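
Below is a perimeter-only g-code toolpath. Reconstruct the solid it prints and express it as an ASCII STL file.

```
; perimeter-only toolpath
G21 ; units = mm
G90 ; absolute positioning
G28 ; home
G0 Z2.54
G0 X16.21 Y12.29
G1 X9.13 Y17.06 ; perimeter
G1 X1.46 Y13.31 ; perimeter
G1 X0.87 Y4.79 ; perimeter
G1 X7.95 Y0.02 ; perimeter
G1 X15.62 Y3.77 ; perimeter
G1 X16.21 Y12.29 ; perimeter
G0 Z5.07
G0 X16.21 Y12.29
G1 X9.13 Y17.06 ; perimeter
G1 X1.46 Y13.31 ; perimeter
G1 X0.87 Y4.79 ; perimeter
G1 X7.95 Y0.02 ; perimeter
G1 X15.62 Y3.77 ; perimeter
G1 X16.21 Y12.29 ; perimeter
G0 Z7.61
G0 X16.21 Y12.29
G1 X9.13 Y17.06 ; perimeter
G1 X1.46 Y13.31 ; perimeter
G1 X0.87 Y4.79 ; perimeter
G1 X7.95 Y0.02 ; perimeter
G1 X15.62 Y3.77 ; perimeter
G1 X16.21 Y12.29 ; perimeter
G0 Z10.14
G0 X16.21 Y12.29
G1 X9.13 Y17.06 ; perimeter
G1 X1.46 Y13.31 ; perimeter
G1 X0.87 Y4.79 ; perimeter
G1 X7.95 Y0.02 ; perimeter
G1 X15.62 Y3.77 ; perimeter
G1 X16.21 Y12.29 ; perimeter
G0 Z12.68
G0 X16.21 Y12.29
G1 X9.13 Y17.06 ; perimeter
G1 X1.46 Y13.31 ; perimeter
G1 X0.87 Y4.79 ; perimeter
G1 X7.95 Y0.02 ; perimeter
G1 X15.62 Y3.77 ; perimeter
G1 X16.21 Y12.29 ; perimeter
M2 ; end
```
solid part
  facet normal 0.0000 0.0000 -1.0000
    outer loop
      vertex 1.46 13.31 0.00
      vertex 9.13 17.06 0.00
      vertex 16.21 12.29 0.00
    endloop
  endfacet
  facet normal 0.0000 0.0000 -1.0000
    outer loop
      vertex 0.87 4.79 0.00
      vertex 1.46 13.31 0.00
      vertex 16.21 12.29 0.00
    endloop
  endfacet
  facet normal 0.0000 0.0000 -1.0000
    outer loop
      vertex 7.95 0.02 0.00
      vertex 0.87 4.79 0.00
      vertex 16.21 12.29 0.00
    endloop
  endfacet
  facet normal 0.0000 0.0000 -1.0000
    outer loop
      vertex 15.62 3.77 0.00
      vertex 7.95 0.02 0.00
      vertex 16.21 12.29 0.00
    endloop
  endfacet
  facet normal 0.0000 0.0000 1.0000
    outer loop
      vertex 16.21 12.29 12.68
      vertex 9.13 17.06 12.68
      vertex 1.46 13.31 12.68
    endloop
  endfacet
  facet normal 0.0000 0.0000 1.0000
    outer loop
      vertex 16.21 12.29 12.68
      vertex 1.46 13.31 12.68
      vertex 0.87 4.79 12.68
    endloop
  endfacet
  facet normal 0.0000 0.0000 1.0000
    outer loop
      vertex 16.21 12.29 12.68
      vertex 0.87 4.79 12.68
      vertex 7.95 0.02 12.68
    endloop
  endfacet
  facet normal 0.0000 0.0000 1.0000
    outer loop
      vertex 16.21 12.29 12.68
      vertex 7.95 0.02 12.68
      vertex 15.62 3.77 12.68
    endloop
  endfacet
  facet normal 0.5587 0.8293 0.0000
    outer loop
      vertex 16.21 12.29 0.00
      vertex 9.13 17.06 0.00
      vertex 9.13 17.06 12.68
    endloop
  endfacet
  facet normal 0.5587 0.8293 0.0000
    outer loop
      vertex 16.21 12.29 0.00
      vertex 9.13 17.06 12.68
      vertex 16.21 12.29 12.68
    endloop
  endfacet
  facet normal -0.4392 0.8984 0.0000
    outer loop
      vertex 9.13 17.06 0.00
      vertex 1.46 13.31 0.00
      vertex 1.46 13.31 12.68
    endloop
  endfacet
  facet normal -0.4392 0.8984 0.0000
    outer loop
      vertex 9.13 17.06 0.00
      vertex 1.46 13.31 12.68
      vertex 9.13 17.06 12.68
    endloop
  endfacet
  facet normal -0.9976 0.0691 0.0000
    outer loop
      vertex 1.46 13.31 0.00
      vertex 0.87 4.79 0.00
      vertex 0.87 4.79 12.68
    endloop
  endfacet
  facet normal -0.9976 0.0691 0.0000
    outer loop
      vertex 1.46 13.31 0.00
      vertex 0.87 4.79 12.68
      vertex 1.46 13.31 12.68
    endloop
  endfacet
  facet normal -0.5587 -0.8293 0.0000
    outer loop
      vertex 0.87 4.79 0.00
      vertex 7.95 0.02 0.00
      vertex 7.95 0.02 12.68
    endloop
  endfacet
  facet normal -0.5587 -0.8293 0.0000
    outer loop
      vertex 0.87 4.79 0.00
      vertex 7.95 0.02 12.68
      vertex 0.87 4.79 12.68
    endloop
  endfacet
  facet normal 0.4392 -0.8984 0.0000
    outer loop
      vertex 7.95 0.02 0.00
      vertex 15.62 3.77 0.00
      vertex 15.62 3.77 12.68
    endloop
  endfacet
  facet normal 0.4392 -0.8984 0.0000
    outer loop
      vertex 7.95 0.02 0.00
      vertex 15.62 3.77 12.68
      vertex 7.95 0.02 12.68
    endloop
  endfacet
  facet normal 0.9976 -0.0691 0.0000
    outer loop
      vertex 15.62 3.77 0.00
      vertex 16.21 12.29 0.00
      vertex 16.21 12.29 12.68
    endloop
  endfacet
  facet normal 0.9976 -0.0691 0.0000
    outer loop
      vertex 15.62 3.77 0.00
      vertex 16.21 12.29 12.68
      vertex 15.62 3.77 12.68
    endloop
  endfacet
endsolid part

The G0 Z moves step by Δz≈2.54 mm. Every layer's G1 loop is the same polygon, so the solid is a straight extrusion of it from z=0 to z≈12.7. Closing with flat bottom and top caps and triangulating gives 20 facets — a regular 6-sided prism (a cylinder approximated with 6 flat sides), circumscribed radius ≈ 8.54 mm, height ≈ 12.7 mm.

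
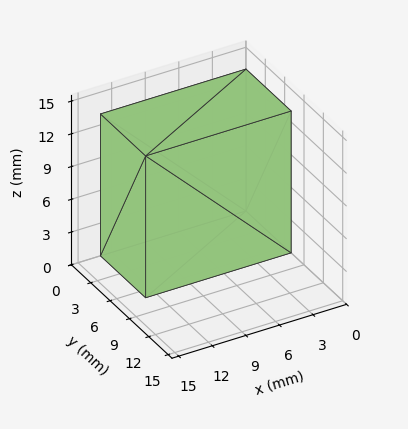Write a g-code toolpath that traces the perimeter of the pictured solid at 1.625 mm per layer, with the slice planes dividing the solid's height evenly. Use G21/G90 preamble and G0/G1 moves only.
Reading the render: the shape is a rectangular box, roughly 13 × 7 mm footprint and 13 mm tall (dimensions read to the nearest mm from the axis ticks). For the g-code, the solid's height is divided into equal slices at the stated Δz and each level perimeter traced with G1 moves after a G0 lift.

; perimeter-only toolpath
G21 ; units = mm
G90 ; absolute positioning
G28 ; home
; layer 1
G0 Z1.625
G0 X0.000 Y0.000
G1 X13.000 Y0.000
G1 X13.000 Y7.000
G1 X0.000 Y7.000
G1 X0.000 Y0.000
; layer 2
G0 Z3.250
G0 X0.000 Y0.000
G1 X13.000 Y0.000
G1 X13.000 Y7.000
G1 X0.000 Y7.000
G1 X0.000 Y0.000
; layer 3
G0 Z4.875
G0 X0.000 Y0.000
G1 X13.000 Y0.000
G1 X13.000 Y7.000
G1 X0.000 Y7.000
G1 X0.000 Y0.000
; layer 4
G0 Z6.500
G0 X0.000 Y0.000
G1 X13.000 Y0.000
G1 X13.000 Y7.000
G1 X0.000 Y7.000
G1 X0.000 Y0.000
; layer 5
G0 Z8.125
G0 X0.000 Y0.000
G1 X13.000 Y0.000
G1 X13.000 Y7.000
G1 X0.000 Y7.000
G1 X0.000 Y0.000
; layer 6
G0 Z9.750
G0 X0.000 Y0.000
G1 X13.000 Y0.000
G1 X13.000 Y7.000
G1 X0.000 Y7.000
G1 X0.000 Y0.000
; layer 7
G0 Z11.375
G0 X0.000 Y0.000
G1 X13.000 Y0.000
G1 X13.000 Y7.000
G1 X0.000 Y7.000
G1 X0.000 Y0.000
; layer 8
G0 Z13.000
G0 X0.000 Y0.000
G1 X13.000 Y0.000
G1 X13.000 Y7.000
G1 X0.000 Y7.000
G1 X0.000 Y0.000
M2 ; end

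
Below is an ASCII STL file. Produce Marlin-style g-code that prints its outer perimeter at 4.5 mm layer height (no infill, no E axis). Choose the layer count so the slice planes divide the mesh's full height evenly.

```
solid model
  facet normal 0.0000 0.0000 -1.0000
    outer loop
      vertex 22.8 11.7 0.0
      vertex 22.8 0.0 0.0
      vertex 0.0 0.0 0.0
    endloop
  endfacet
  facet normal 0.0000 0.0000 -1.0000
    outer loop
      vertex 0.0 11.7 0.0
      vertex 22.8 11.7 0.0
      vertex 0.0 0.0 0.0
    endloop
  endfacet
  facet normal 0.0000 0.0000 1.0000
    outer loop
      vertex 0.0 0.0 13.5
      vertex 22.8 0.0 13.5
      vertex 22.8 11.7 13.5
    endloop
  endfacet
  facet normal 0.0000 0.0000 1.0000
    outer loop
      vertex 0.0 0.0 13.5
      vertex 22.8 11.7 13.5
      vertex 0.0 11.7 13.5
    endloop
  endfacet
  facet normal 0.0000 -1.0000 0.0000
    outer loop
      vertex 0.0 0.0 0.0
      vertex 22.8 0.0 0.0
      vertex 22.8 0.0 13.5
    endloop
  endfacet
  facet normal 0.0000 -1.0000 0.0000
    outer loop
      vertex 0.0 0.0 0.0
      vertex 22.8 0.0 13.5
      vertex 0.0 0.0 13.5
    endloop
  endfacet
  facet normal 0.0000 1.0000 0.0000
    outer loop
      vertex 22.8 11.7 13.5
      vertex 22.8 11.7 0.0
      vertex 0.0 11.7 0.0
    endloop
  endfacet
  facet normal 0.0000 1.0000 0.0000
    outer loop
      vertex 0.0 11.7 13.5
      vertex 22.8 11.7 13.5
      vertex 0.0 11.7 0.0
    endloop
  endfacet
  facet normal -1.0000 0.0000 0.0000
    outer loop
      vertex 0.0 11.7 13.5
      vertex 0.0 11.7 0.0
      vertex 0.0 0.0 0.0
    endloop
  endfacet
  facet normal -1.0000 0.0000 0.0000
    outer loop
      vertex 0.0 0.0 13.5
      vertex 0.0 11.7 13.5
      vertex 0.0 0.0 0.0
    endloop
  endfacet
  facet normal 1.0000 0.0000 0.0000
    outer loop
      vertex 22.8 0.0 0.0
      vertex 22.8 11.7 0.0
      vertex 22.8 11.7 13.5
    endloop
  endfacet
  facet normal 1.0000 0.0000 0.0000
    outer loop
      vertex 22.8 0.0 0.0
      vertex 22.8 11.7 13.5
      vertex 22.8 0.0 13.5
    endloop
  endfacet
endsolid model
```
; perimeter-only toolpath
G21 ; units = mm
G90 ; absolute positioning
G28 ; home
; layer 1
G0 Z4.5
G0 X0.0 Y0.0
G1 X22.8 Y0.0
G1 X22.8 Y11.7
G1 X0.0 Y11.7
G1 X0.0 Y0.0
; layer 2
G0 Z9.0
G0 X0.0 Y0.0
G1 X22.8 Y0.0
G1 X22.8 Y11.7
G1 X0.0 Y11.7
G1 X0.0 Y0.0
; layer 3
G0 Z13.5
G0 X0.0 Y0.0
G1 X22.8 Y0.0
G1 X22.8 Y11.7
G1 X0.0 Y11.7
G1 X0.0 Y0.0
M2 ; end

The solid is a rectangular box, roughly 22.8 × 11.7 mm footprint and 13.5 mm tall. Slicing at Δz = 4.5 mm — 3 equal slices spanning the solid's height, so layer i sits at z = i·h/3 — gives 3 non-empty perimeters. Each is a 4-segment closed polygon; G0 lifts to the layer z and rapids to the start vertex, then G1 traces the edges.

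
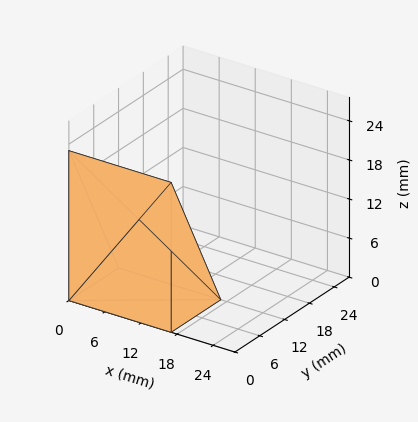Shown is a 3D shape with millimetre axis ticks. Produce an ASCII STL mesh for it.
Reading the render: the shape is a wedge (ramp): 17 × 12 mm base, rising to 23 mm along the y=0 edge and sloping linearly to z=0 at y=12 (dimensions read to the nearest mm from the axis ticks). For the STL, each face is triangulated and given an outward normal.

solid part
  facet normal 0.0000 0.0000 -1.0000
    outer loop
      vertex 17.000 12.000 0.000
      vertex 17.000 0.000 0.000
      vertex 0.000 0.000 0.000
    endloop
  endfacet
  facet normal 0.0000 0.0000 -1.0000
    outer loop
      vertex 0.000 12.000 0.000
      vertex 17.000 12.000 0.000
      vertex 0.000 0.000 0.000
    endloop
  endfacet
  facet normal 0.0000 -1.0000 0.0000
    outer loop
      vertex 0.000 0.000 0.000
      vertex 17.000 0.000 0.000
      vertex 17.000 0.000 23.000
    endloop
  endfacet
  facet normal 0.0000 -1.0000 0.0000
    outer loop
      vertex 0.000 0.000 0.000
      vertex 17.000 0.000 23.000
      vertex 0.000 0.000 23.000
    endloop
  endfacet
  facet normal 0.0000 0.8866 0.4626
    outer loop
      vertex 0.000 0.000 23.000
      vertex 17.000 0.000 23.000
      vertex 17.000 12.000 0.000
    endloop
  endfacet
  facet normal 0.0000 0.8866 0.4626
    outer loop
      vertex 0.000 0.000 23.000
      vertex 17.000 12.000 0.000
      vertex 0.000 12.000 0.000
    endloop
  endfacet
  facet normal -1.0000 0.0000 0.0000
    outer loop
      vertex 0.000 0.000 23.000
      vertex 0.000 12.000 0.000
      vertex 0.000 0.000 0.000
    endloop
  endfacet
  facet normal 1.0000 0.0000 0.0000
    outer loop
      vertex 17.000 0.000 0.000
      vertex 17.000 12.000 0.000
      vertex 17.000 0.000 23.000
    endloop
  endfacet
endsolid part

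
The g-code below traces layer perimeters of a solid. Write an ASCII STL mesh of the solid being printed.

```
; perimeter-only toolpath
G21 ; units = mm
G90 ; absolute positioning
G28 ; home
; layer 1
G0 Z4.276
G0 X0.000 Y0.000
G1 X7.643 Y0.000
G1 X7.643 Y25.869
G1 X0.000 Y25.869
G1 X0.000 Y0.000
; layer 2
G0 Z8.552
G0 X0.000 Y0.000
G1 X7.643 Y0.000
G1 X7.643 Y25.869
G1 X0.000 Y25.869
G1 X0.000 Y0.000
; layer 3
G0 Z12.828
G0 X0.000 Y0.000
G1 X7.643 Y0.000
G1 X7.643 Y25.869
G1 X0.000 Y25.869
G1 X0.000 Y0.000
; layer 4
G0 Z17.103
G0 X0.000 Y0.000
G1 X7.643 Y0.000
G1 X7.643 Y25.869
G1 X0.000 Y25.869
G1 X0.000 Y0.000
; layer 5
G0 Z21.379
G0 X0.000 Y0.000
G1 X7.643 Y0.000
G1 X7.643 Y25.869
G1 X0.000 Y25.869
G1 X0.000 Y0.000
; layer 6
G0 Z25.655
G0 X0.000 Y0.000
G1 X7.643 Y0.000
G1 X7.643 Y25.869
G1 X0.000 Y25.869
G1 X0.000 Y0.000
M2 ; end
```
solid part
  facet normal 0.0000 0.0000 -1.0000
    outer loop
      vertex 7.643 25.869 0.000
      vertex 7.643 0.000 0.000
      vertex 0.000 0.000 0.000
    endloop
  endfacet
  facet normal 0.0000 0.0000 -1.0000
    outer loop
      vertex 0.000 25.869 0.000
      vertex 7.643 25.869 0.000
      vertex 0.000 0.000 0.000
    endloop
  endfacet
  facet normal 0.0000 0.0000 1.0000
    outer loop
      vertex 0.000 0.000 25.655
      vertex 7.643 0.000 25.655
      vertex 7.643 25.869 25.655
    endloop
  endfacet
  facet normal 0.0000 0.0000 1.0000
    outer loop
      vertex 0.000 0.000 25.655
      vertex 7.643 25.869 25.655
      vertex 0.000 25.869 25.655
    endloop
  endfacet
  facet normal 0.0000 -1.0000 0.0000
    outer loop
      vertex 0.000 0.000 0.000
      vertex 7.643 0.000 0.000
      vertex 7.643 0.000 25.655
    endloop
  endfacet
  facet normal 0.0000 -1.0000 0.0000
    outer loop
      vertex 0.000 0.000 0.000
      vertex 7.643 0.000 25.655
      vertex 0.000 0.000 25.655
    endloop
  endfacet
  facet normal 0.0000 1.0000 0.0000
    outer loop
      vertex 7.643 25.869 25.655
      vertex 7.643 25.869 0.000
      vertex 0.000 25.869 0.000
    endloop
  endfacet
  facet normal 0.0000 1.0000 0.0000
    outer loop
      vertex 0.000 25.869 25.655
      vertex 7.643 25.869 25.655
      vertex 0.000 25.869 0.000
    endloop
  endfacet
  facet normal -1.0000 0.0000 0.0000
    outer loop
      vertex 0.000 25.869 25.655
      vertex 0.000 25.869 0.000
      vertex 0.000 0.000 0.000
    endloop
  endfacet
  facet normal -1.0000 0.0000 0.0000
    outer loop
      vertex 0.000 0.000 25.655
      vertex 0.000 25.869 25.655
      vertex 0.000 0.000 0.000
    endloop
  endfacet
  facet normal 1.0000 0.0000 0.0000
    outer loop
      vertex 7.643 0.000 0.000
      vertex 7.643 25.869 0.000
      vertex 7.643 25.869 25.655
    endloop
  endfacet
  facet normal 1.0000 0.0000 0.0000
    outer loop
      vertex 7.643 0.000 0.000
      vertex 7.643 25.869 25.655
      vertex 7.643 0.000 25.655
    endloop
  endfacet
endsolid part

The G0 Z moves step by Δz≈4.276 mm. Every layer's G1 loop is the same polygon, so the solid is a straight extrusion of it from z=0 to z≈25.7. Closing with flat bottom and top caps and triangulating gives 12 facets — a rectangular box, roughly 7.64 × 25.9 mm footprint and 25.7 mm tall.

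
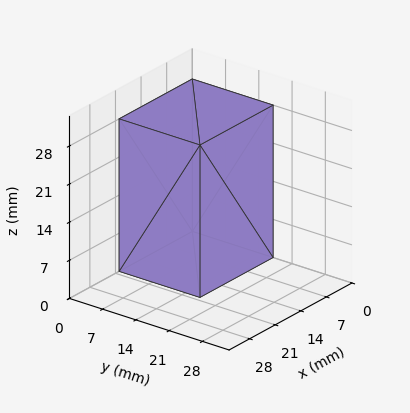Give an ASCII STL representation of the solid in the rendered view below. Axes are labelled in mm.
Reading the render: the shape is a rectangular box, roughly 20 × 17 mm footprint and 28 mm tall (dimensions read to the nearest mm from the axis ticks). For the STL, each face is triangulated and given an outward normal.

solid part
  facet normal 0.0000 0.0000 -1.0000
    outer loop
      vertex 20.00 17.00 0.00
      vertex 20.00 0.00 0.00
      vertex 0.00 0.00 0.00
    endloop
  endfacet
  facet normal 0.0000 0.0000 -1.0000
    outer loop
      vertex 0.00 17.00 0.00
      vertex 20.00 17.00 0.00
      vertex 0.00 0.00 0.00
    endloop
  endfacet
  facet normal 0.0000 0.0000 1.0000
    outer loop
      vertex 0.00 0.00 28.00
      vertex 20.00 0.00 28.00
      vertex 20.00 17.00 28.00
    endloop
  endfacet
  facet normal 0.0000 0.0000 1.0000
    outer loop
      vertex 0.00 0.00 28.00
      vertex 20.00 17.00 28.00
      vertex 0.00 17.00 28.00
    endloop
  endfacet
  facet normal 0.0000 -1.0000 0.0000
    outer loop
      vertex 0.00 0.00 0.00
      vertex 20.00 0.00 0.00
      vertex 20.00 0.00 28.00
    endloop
  endfacet
  facet normal 0.0000 -1.0000 0.0000
    outer loop
      vertex 0.00 0.00 0.00
      vertex 20.00 0.00 28.00
      vertex 0.00 0.00 28.00
    endloop
  endfacet
  facet normal 0.0000 1.0000 0.0000
    outer loop
      vertex 20.00 17.00 28.00
      vertex 20.00 17.00 0.00
      vertex 0.00 17.00 0.00
    endloop
  endfacet
  facet normal 0.0000 1.0000 0.0000
    outer loop
      vertex 0.00 17.00 28.00
      vertex 20.00 17.00 28.00
      vertex 0.00 17.00 0.00
    endloop
  endfacet
  facet normal -1.0000 0.0000 0.0000
    outer loop
      vertex 0.00 17.00 28.00
      vertex 0.00 17.00 0.00
      vertex 0.00 0.00 0.00
    endloop
  endfacet
  facet normal -1.0000 0.0000 0.0000
    outer loop
      vertex 0.00 0.00 28.00
      vertex 0.00 17.00 28.00
      vertex 0.00 0.00 0.00
    endloop
  endfacet
  facet normal 1.0000 0.0000 0.0000
    outer loop
      vertex 20.00 0.00 0.00
      vertex 20.00 17.00 0.00
      vertex 20.00 17.00 28.00
    endloop
  endfacet
  facet normal 1.0000 0.0000 0.0000
    outer loop
      vertex 20.00 0.00 0.00
      vertex 20.00 17.00 28.00
      vertex 20.00 0.00 28.00
    endloop
  endfacet
endsolid part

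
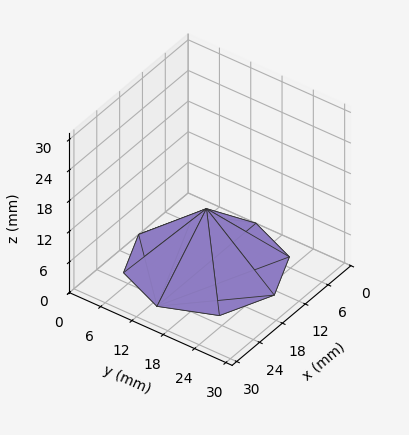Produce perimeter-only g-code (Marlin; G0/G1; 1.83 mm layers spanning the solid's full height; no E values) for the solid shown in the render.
Reading the render: the shape is a regular 8-sided pyramid, base circumscribed radius ≈ 13 mm, apex at z ≈ 11 mm (dimensions read to the nearest mm from the axis ticks). For the g-code, the solid's height is divided into equal slices at the stated Δz and each level perimeter traced with G1 moves after a G0 lift.

; perimeter-only toolpath
G21 ; units = mm
G90 ; absolute positioning
G28 ; home
; layer 1
G0 Z1.83
G0 X23.83 Y13.00
G1 X20.66 Y20.66
G1 X13.00 Y23.83
G1 X5.34 Y20.66
G1 X2.17 Y13.00
G1 X5.34 Y5.34
G1 X13.00 Y2.17
G1 X20.66 Y5.34
G1 X23.83 Y13.00
; layer 2
G0 Z3.67
G0 X21.67 Y13.00
G1 X19.13 Y19.13
G1 X13.00 Y21.67
G1 X6.87 Y19.13
G1 X4.33 Y13.00
G1 X6.87 Y6.87
G1 X13.00 Y4.33
G1 X19.13 Y6.87
G1 X21.67 Y13.00
; layer 3
G0 Z5.50
G0 X19.50 Y13.00
G1 X17.59 Y17.59
G1 X13.00 Y19.50
G1 X8.40 Y17.59
G1 X6.50 Y13.00
G1 X8.40 Y8.40
G1 X13.00 Y6.50
G1 X17.59 Y8.40
G1 X19.50 Y13.00
; layer 4
G0 Z7.33
G0 X17.33 Y13.00
G1 X16.06 Y16.06
G1 X13.00 Y17.33
G1 X9.94 Y16.06
G1 X8.67 Y13.00
G1 X9.94 Y9.94
G1 X13.00 Y8.67
G1 X16.06 Y9.94
G1 X17.33 Y13.00
; layer 5
G0 Z9.17
G0 X15.17 Y13.00
G1 X14.53 Y14.53
G1 X13.00 Y15.17
G1 X11.47 Y14.53
G1 X10.83 Y13.00
G1 X11.47 Y11.47
G1 X13.00 Y10.83
G1 X14.53 Y11.47
G1 X15.17 Y13.00
M2 ; end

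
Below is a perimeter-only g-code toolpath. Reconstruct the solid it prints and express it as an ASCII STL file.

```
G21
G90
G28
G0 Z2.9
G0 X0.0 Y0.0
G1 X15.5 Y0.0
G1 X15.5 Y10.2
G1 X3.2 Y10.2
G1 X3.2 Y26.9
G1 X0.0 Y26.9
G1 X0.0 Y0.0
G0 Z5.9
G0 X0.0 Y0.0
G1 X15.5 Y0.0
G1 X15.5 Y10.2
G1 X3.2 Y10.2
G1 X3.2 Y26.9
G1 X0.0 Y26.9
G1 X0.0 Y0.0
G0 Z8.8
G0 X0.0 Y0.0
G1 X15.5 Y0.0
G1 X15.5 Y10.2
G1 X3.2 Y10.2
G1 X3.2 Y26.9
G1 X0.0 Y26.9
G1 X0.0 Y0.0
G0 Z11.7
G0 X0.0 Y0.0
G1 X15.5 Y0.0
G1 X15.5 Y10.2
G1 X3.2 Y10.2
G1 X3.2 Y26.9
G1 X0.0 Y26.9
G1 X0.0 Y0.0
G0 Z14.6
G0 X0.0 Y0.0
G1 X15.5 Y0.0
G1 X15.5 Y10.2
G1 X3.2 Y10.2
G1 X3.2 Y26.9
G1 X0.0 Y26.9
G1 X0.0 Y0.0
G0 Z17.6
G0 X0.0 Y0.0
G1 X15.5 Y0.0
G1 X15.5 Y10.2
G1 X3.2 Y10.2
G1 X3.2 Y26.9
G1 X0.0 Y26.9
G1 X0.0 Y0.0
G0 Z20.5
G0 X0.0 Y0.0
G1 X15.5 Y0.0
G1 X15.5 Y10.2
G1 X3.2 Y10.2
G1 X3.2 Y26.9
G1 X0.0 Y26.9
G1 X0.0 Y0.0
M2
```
solid part
  facet normal 0.0000 0.0000 -1.0000
    outer loop
      vertex 15.5 10.2 0.0
      vertex 15.5 0.0 0.0
      vertex 0.0 0.0 0.0
    endloop
  endfacet
  facet normal 0.0000 0.0000 -1.0000
    outer loop
      vertex 3.2 10.2 0.0
      vertex 15.5 10.2 0.0
      vertex 0.0 0.0 0.0
    endloop
  endfacet
  facet normal 0.0000 0.0000 -1.0000
    outer loop
      vertex 3.2 26.9 0.0
      vertex 3.2 10.2 0.0
      vertex 0.0 0.0 0.0
    endloop
  endfacet
  facet normal 0.0000 0.0000 -1.0000
    outer loop
      vertex 0.0 26.9 0.0
      vertex 3.2 26.9 0.0
      vertex 0.0 0.0 0.0
    endloop
  endfacet
  facet normal 0.0000 0.0000 1.0000
    outer loop
      vertex 0.0 0.0 20.5
      vertex 15.5 0.0 20.5
      vertex 15.5 10.2 20.5
    endloop
  endfacet
  facet normal 0.0000 0.0000 1.0000
    outer loop
      vertex 0.0 0.0 20.5
      vertex 15.5 10.2 20.5
      vertex 3.2 10.2 20.5
    endloop
  endfacet
  facet normal 0.0000 0.0000 1.0000
    outer loop
      vertex 0.0 0.0 20.5
      vertex 3.2 10.2 20.5
      vertex 3.2 26.9 20.5
    endloop
  endfacet
  facet normal 0.0000 0.0000 1.0000
    outer loop
      vertex 0.0 0.0 20.5
      vertex 3.2 26.9 20.5
      vertex 0.0 26.9 20.5
    endloop
  endfacet
  facet normal 0.0000 -1.0000 0.0000
    outer loop
      vertex 0.0 0.0 0.0
      vertex 15.5 0.0 0.0
      vertex 15.5 0.0 20.5
    endloop
  endfacet
  facet normal 0.0000 -1.0000 0.0000
    outer loop
      vertex 0.0 0.0 0.0
      vertex 15.5 0.0 20.5
      vertex 0.0 0.0 20.5
    endloop
  endfacet
  facet normal 1.0000 0.0000 0.0000
    outer loop
      vertex 15.5 0.0 0.0
      vertex 15.5 10.2 0.0
      vertex 15.5 10.2 20.5
    endloop
  endfacet
  facet normal 1.0000 0.0000 0.0000
    outer loop
      vertex 15.5 0.0 0.0
      vertex 15.5 10.2 20.5
      vertex 15.5 0.0 20.5
    endloop
  endfacet
  facet normal 0.0000 1.0000 0.0000
    outer loop
      vertex 15.5 10.2 0.0
      vertex 3.2 10.2 0.0
      vertex 3.2 10.2 20.5
    endloop
  endfacet
  facet normal 0.0000 1.0000 0.0000
    outer loop
      vertex 15.5 10.2 0.0
      vertex 3.2 10.2 20.5
      vertex 15.5 10.2 20.5
    endloop
  endfacet
  facet normal 1.0000 0.0000 0.0000
    outer loop
      vertex 3.2 10.2 0.0
      vertex 3.2 26.9 0.0
      vertex 3.2 26.9 20.5
    endloop
  endfacet
  facet normal 1.0000 0.0000 0.0000
    outer loop
      vertex 3.2 10.2 0.0
      vertex 3.2 26.9 20.5
      vertex 3.2 10.2 20.5
    endloop
  endfacet
  facet normal 0.0000 1.0000 0.0000
    outer loop
      vertex 3.2 26.9 0.0
      vertex 0.0 26.9 0.0
      vertex 0.0 26.9 20.5
    endloop
  endfacet
  facet normal 0.0000 1.0000 0.0000
    outer loop
      vertex 3.2 26.9 0.0
      vertex 0.0 26.9 20.5
      vertex 3.2 26.9 20.5
    endloop
  endfacet
  facet normal -1.0000 0.0000 0.0000
    outer loop
      vertex 0.0 26.9 0.0
      vertex 0.0 0.0 0.0
      vertex 0.0 0.0 20.5
    endloop
  endfacet
  facet normal -1.0000 0.0000 0.0000
    outer loop
      vertex 0.0 26.9 0.0
      vertex 0.0 0.0 20.5
      vertex 0.0 26.9 20.5
    endloop
  endfacet
endsolid part

The G0 Z moves step by Δz≈2.9 mm. Every layer's G1 loop is the same polygon, so the solid is a straight extrusion of it from z=0 to z≈20.5. Closing with flat bottom and top caps and triangulating gives 20 facets — an L-shaped prism: outer 15.5 × 26.9 mm, arm thicknesses ≈ 10.2 mm (horizontal) and 3.2 mm (vertical), extruded 20.5 mm in z.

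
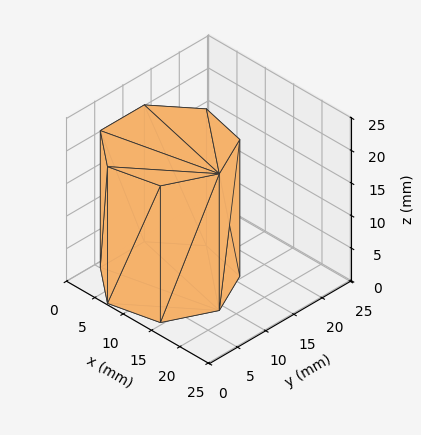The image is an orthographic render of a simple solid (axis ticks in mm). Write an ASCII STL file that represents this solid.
Reading the render: the shape is a regular 7-sided prism (a cylinder approximated with 7 flat sides), circumscribed radius ≈ 9 mm, height ≈ 21 mm (dimensions read to the nearest mm from the axis ticks). For the STL, each face is triangulated and given an outward normal.

solid part
  facet normal 0.0000 0.0000 -1.0000
    outer loop
      vertex 7.00 17.77 0.00
      vertex 14.61 16.04 0.00
      vertex 18.00 9.00 0.00
    endloop
  endfacet
  facet normal 0.0000 0.0000 -1.0000
    outer loop
      vertex 0.89 12.90 0.00
      vertex 7.00 17.77 0.00
      vertex 18.00 9.00 0.00
    endloop
  endfacet
  facet normal 0.0000 0.0000 -1.0000
    outer loop
      vertex 0.89 5.10 0.00
      vertex 0.89 12.90 0.00
      vertex 18.00 9.00 0.00
    endloop
  endfacet
  facet normal 0.0000 0.0000 -1.0000
    outer loop
      vertex 7.00 0.23 0.00
      vertex 0.89 5.10 0.00
      vertex 18.00 9.00 0.00
    endloop
  endfacet
  facet normal 0.0000 0.0000 -1.0000
    outer loop
      vertex 14.61 1.96 0.00
      vertex 7.00 0.23 0.00
      vertex 18.00 9.00 0.00
    endloop
  endfacet
  facet normal 0.0000 0.0000 1.0000
    outer loop
      vertex 18.00 9.00 21.00
      vertex 14.61 16.04 21.00
      vertex 7.00 17.77 21.00
    endloop
  endfacet
  facet normal 0.0000 0.0000 1.0000
    outer loop
      vertex 18.00 9.00 21.00
      vertex 7.00 17.77 21.00
      vertex 0.89 12.90 21.00
    endloop
  endfacet
  facet normal 0.0000 0.0000 1.0000
    outer loop
      vertex 18.00 9.00 21.00
      vertex 0.89 12.90 21.00
      vertex 0.89 5.10 21.00
    endloop
  endfacet
  facet normal 0.0000 0.0000 1.0000
    outer loop
      vertex 18.00 9.00 21.00
      vertex 0.89 5.10 21.00
      vertex 7.00 0.23 21.00
    endloop
  endfacet
  facet normal 0.0000 0.0000 1.0000
    outer loop
      vertex 18.00 9.00 21.00
      vertex 7.00 0.23 21.00
      vertex 14.61 1.96 21.00
    endloop
  endfacet
  facet normal 0.9010 0.4339 0.0000
    outer loop
      vertex 18.00 9.00 0.00
      vertex 14.61 16.04 0.00
      vertex 14.61 16.04 21.00
    endloop
  endfacet
  facet normal 0.9010 0.4339 0.0000
    outer loop
      vertex 18.00 9.00 0.00
      vertex 14.61 16.04 21.00
      vertex 18.00 9.00 21.00
    endloop
  endfacet
  facet normal 0.2217 0.9751 0.0000
    outer loop
      vertex 14.61 16.04 0.00
      vertex 7.00 17.77 0.00
      vertex 7.00 17.77 21.00
    endloop
  endfacet
  facet normal 0.2217 0.9751 0.0000
    outer loop
      vertex 14.61 16.04 0.00
      vertex 7.00 17.77 21.00
      vertex 14.61 16.04 21.00
    endloop
  endfacet
  facet normal -0.6233 0.7820 0.0000
    outer loop
      vertex 7.00 17.77 0.00
      vertex 0.89 12.90 0.00
      vertex 0.89 12.90 21.00
    endloop
  endfacet
  facet normal -0.6233 0.7820 0.0000
    outer loop
      vertex 7.00 17.77 0.00
      vertex 0.89 12.90 21.00
      vertex 7.00 17.77 21.00
    endloop
  endfacet
  facet normal -1.0000 0.0000 0.0000
    outer loop
      vertex 0.89 12.90 0.00
      vertex 0.89 5.10 0.00
      vertex 0.89 5.10 21.00
    endloop
  endfacet
  facet normal -1.0000 0.0000 0.0000
    outer loop
      vertex 0.89 12.90 0.00
      vertex 0.89 5.10 21.00
      vertex 0.89 12.90 21.00
    endloop
  endfacet
  facet normal -0.6233 -0.7820 0.0000
    outer loop
      vertex 0.89 5.10 0.00
      vertex 7.00 0.23 0.00
      vertex 7.00 0.23 21.00
    endloop
  endfacet
  facet normal -0.6233 -0.7820 0.0000
    outer loop
      vertex 0.89 5.10 0.00
      vertex 7.00 0.23 21.00
      vertex 0.89 5.10 21.00
    endloop
  endfacet
  facet normal 0.2217 -0.9751 0.0000
    outer loop
      vertex 7.00 0.23 0.00
      vertex 14.61 1.96 0.00
      vertex 14.61 1.96 21.00
    endloop
  endfacet
  facet normal 0.2217 -0.9751 0.0000
    outer loop
      vertex 7.00 0.23 0.00
      vertex 14.61 1.96 21.00
      vertex 7.00 0.23 21.00
    endloop
  endfacet
  facet normal 0.9010 -0.4339 0.0000
    outer loop
      vertex 14.61 1.96 0.00
      vertex 18.00 9.00 0.00
      vertex 18.00 9.00 21.00
    endloop
  endfacet
  facet normal 0.9010 -0.4339 0.0000
    outer loop
      vertex 14.61 1.96 0.00
      vertex 18.00 9.00 21.00
      vertex 14.61 1.96 21.00
    endloop
  endfacet
endsolid part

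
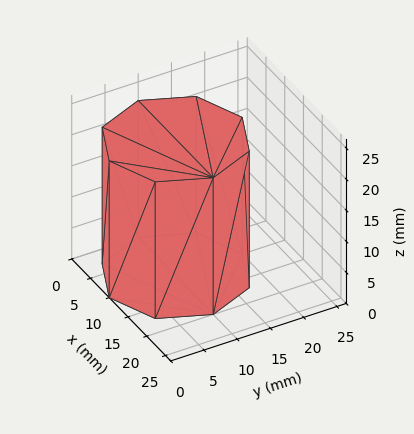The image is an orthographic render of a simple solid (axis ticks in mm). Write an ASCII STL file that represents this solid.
Reading the render: the shape is a regular 8-sided prism (a cylinder approximated with 8 flat sides), circumscribed radius ≈ 10 mm, height ≈ 22 mm (dimensions read to the nearest mm from the axis ticks). For the STL, each face is triangulated and given an outward normal.

solid part
  facet normal 0.0000 0.0000 -1.0000
    outer loop
      vertex 10.00 20.00 0.00
      vertex 17.07 17.07 0.00
      vertex 20.00 10.00 0.00
    endloop
  endfacet
  facet normal 0.0000 0.0000 -1.0000
    outer loop
      vertex 2.93 17.07 0.00
      vertex 10.00 20.00 0.00
      vertex 20.00 10.00 0.00
    endloop
  endfacet
  facet normal 0.0000 0.0000 -1.0000
    outer loop
      vertex 0.00 10.00 0.00
      vertex 2.93 17.07 0.00
      vertex 20.00 10.00 0.00
    endloop
  endfacet
  facet normal 0.0000 0.0000 -1.0000
    outer loop
      vertex 2.93 2.93 0.00
      vertex 0.00 10.00 0.00
      vertex 20.00 10.00 0.00
    endloop
  endfacet
  facet normal 0.0000 0.0000 -1.0000
    outer loop
      vertex 10.00 0.00 0.00
      vertex 2.93 2.93 0.00
      vertex 20.00 10.00 0.00
    endloop
  endfacet
  facet normal 0.0000 0.0000 -1.0000
    outer loop
      vertex 17.07 2.93 0.00
      vertex 10.00 0.00 0.00
      vertex 20.00 10.00 0.00
    endloop
  endfacet
  facet normal 0.0000 0.0000 1.0000
    outer loop
      vertex 20.00 10.00 22.00
      vertex 17.07 17.07 22.00
      vertex 10.00 20.00 22.00
    endloop
  endfacet
  facet normal 0.0000 0.0000 1.0000
    outer loop
      vertex 20.00 10.00 22.00
      vertex 10.00 20.00 22.00
      vertex 2.93 17.07 22.00
    endloop
  endfacet
  facet normal 0.0000 0.0000 1.0000
    outer loop
      vertex 20.00 10.00 22.00
      vertex 2.93 17.07 22.00
      vertex 0.00 10.00 22.00
    endloop
  endfacet
  facet normal 0.0000 0.0000 1.0000
    outer loop
      vertex 20.00 10.00 22.00
      vertex 0.00 10.00 22.00
      vertex 2.93 2.93 22.00
    endloop
  endfacet
  facet normal 0.0000 0.0000 1.0000
    outer loop
      vertex 20.00 10.00 22.00
      vertex 2.93 2.93 22.00
      vertex 10.00 0.00 22.00
    endloop
  endfacet
  facet normal 0.0000 0.0000 1.0000
    outer loop
      vertex 20.00 10.00 22.00
      vertex 10.00 0.00 22.00
      vertex 17.07 2.93 22.00
    endloop
  endfacet
  facet normal 0.9238 0.3829 0.0000
    outer loop
      vertex 20.00 10.00 0.00
      vertex 17.07 17.07 0.00
      vertex 17.07 17.07 22.00
    endloop
  endfacet
  facet normal 0.9238 0.3829 0.0000
    outer loop
      vertex 20.00 10.00 0.00
      vertex 17.07 17.07 22.00
      vertex 20.00 10.00 22.00
    endloop
  endfacet
  facet normal 0.3829 0.9238 0.0000
    outer loop
      vertex 17.07 17.07 0.00
      vertex 10.00 20.00 0.00
      vertex 10.00 20.00 22.00
    endloop
  endfacet
  facet normal 0.3829 0.9238 0.0000
    outer loop
      vertex 17.07 17.07 0.00
      vertex 10.00 20.00 22.00
      vertex 17.07 17.07 22.00
    endloop
  endfacet
  facet normal -0.3829 0.9238 0.0000
    outer loop
      vertex 10.00 20.00 0.00
      vertex 2.93 17.07 0.00
      vertex 2.93 17.07 22.00
    endloop
  endfacet
  facet normal -0.3829 0.9238 0.0000
    outer loop
      vertex 10.00 20.00 0.00
      vertex 2.93 17.07 22.00
      vertex 10.00 20.00 22.00
    endloop
  endfacet
  facet normal -0.9238 0.3829 0.0000
    outer loop
      vertex 2.93 17.07 0.00
      vertex 0.00 10.00 0.00
      vertex 0.00 10.00 22.00
    endloop
  endfacet
  facet normal -0.9238 0.3829 0.0000
    outer loop
      vertex 2.93 17.07 0.00
      vertex 0.00 10.00 22.00
      vertex 2.93 17.07 22.00
    endloop
  endfacet
  facet normal -0.9238 -0.3829 0.0000
    outer loop
      vertex 0.00 10.00 0.00
      vertex 2.93 2.93 0.00
      vertex 2.93 2.93 22.00
    endloop
  endfacet
  facet normal -0.9238 -0.3829 0.0000
    outer loop
      vertex 0.00 10.00 0.00
      vertex 2.93 2.93 22.00
      vertex 0.00 10.00 22.00
    endloop
  endfacet
  facet normal -0.3829 -0.9238 0.0000
    outer loop
      vertex 2.93 2.93 0.00
      vertex 10.00 0.00 0.00
      vertex 10.00 0.00 22.00
    endloop
  endfacet
  facet normal -0.3829 -0.9238 0.0000
    outer loop
      vertex 2.93 2.93 0.00
      vertex 10.00 0.00 22.00
      vertex 2.93 2.93 22.00
    endloop
  endfacet
  facet normal 0.3829 -0.9238 0.0000
    outer loop
      vertex 10.00 0.00 0.00
      vertex 17.07 2.93 0.00
      vertex 17.07 2.93 22.00
    endloop
  endfacet
  facet normal 0.3829 -0.9238 0.0000
    outer loop
      vertex 10.00 0.00 0.00
      vertex 17.07 2.93 22.00
      vertex 10.00 0.00 22.00
    endloop
  endfacet
  facet normal 0.9238 -0.3829 0.0000
    outer loop
      vertex 17.07 2.93 0.00
      vertex 20.00 10.00 0.00
      vertex 20.00 10.00 22.00
    endloop
  endfacet
  facet normal 0.9238 -0.3829 0.0000
    outer loop
      vertex 17.07 2.93 0.00
      vertex 20.00 10.00 22.00
      vertex 17.07 2.93 22.00
    endloop
  endfacet
endsolid part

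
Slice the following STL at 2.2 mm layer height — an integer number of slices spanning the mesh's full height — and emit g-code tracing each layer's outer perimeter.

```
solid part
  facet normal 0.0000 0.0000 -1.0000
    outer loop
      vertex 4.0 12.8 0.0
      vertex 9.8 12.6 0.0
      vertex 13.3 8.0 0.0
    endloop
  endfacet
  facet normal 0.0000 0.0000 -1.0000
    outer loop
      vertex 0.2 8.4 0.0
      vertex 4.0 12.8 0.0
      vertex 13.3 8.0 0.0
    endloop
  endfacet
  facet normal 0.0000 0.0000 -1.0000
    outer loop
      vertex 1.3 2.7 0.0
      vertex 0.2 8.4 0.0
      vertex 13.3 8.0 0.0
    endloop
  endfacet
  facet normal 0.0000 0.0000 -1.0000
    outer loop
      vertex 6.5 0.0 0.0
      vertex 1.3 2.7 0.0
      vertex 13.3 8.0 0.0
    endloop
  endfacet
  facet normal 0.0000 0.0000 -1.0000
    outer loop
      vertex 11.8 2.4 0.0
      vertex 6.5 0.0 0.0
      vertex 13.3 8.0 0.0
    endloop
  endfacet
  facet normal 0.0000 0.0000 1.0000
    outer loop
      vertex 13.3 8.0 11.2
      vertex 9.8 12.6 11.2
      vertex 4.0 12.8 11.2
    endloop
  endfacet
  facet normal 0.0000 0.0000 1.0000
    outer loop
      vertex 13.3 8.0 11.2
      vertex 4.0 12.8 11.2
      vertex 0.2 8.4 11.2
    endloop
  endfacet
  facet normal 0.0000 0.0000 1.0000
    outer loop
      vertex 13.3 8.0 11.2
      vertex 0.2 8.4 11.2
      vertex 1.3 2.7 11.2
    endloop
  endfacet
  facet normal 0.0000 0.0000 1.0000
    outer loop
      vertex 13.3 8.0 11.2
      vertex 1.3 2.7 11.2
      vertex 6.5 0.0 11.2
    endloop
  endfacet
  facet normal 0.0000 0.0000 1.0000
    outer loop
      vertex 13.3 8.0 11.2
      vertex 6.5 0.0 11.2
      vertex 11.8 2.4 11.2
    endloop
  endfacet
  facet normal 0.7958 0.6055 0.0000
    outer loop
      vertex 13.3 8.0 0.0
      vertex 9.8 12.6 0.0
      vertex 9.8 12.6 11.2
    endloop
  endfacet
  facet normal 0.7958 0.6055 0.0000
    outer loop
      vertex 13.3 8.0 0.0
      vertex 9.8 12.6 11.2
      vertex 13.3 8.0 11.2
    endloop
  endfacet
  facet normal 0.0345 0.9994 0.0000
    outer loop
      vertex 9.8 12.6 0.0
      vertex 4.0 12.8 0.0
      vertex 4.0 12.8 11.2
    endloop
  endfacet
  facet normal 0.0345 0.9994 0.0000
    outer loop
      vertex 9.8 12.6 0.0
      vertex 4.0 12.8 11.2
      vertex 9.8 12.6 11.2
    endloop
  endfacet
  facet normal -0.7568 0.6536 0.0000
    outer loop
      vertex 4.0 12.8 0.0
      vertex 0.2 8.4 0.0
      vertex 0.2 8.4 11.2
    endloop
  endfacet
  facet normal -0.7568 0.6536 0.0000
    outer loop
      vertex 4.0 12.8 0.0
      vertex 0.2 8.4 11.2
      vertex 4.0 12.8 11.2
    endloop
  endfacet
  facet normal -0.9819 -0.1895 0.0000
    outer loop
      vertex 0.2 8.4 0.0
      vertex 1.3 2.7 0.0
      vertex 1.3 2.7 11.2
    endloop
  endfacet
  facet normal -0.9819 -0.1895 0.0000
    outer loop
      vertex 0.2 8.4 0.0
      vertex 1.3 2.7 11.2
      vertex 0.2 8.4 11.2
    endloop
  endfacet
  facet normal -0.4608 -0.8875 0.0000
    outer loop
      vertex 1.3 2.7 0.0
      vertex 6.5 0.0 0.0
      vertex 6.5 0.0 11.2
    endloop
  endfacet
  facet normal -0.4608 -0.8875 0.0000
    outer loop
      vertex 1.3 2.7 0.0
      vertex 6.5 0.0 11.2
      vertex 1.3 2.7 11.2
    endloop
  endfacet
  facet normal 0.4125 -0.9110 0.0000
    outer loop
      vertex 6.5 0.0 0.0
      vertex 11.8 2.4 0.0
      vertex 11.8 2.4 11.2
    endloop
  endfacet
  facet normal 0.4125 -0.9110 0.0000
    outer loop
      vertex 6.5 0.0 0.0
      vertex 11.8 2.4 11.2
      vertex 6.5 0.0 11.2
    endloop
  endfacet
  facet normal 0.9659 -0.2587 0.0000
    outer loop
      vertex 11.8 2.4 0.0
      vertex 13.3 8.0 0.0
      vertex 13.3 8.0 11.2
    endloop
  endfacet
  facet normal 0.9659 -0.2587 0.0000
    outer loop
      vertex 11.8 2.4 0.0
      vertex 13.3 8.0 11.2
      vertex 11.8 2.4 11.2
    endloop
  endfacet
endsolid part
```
; perimeter-only toolpath
G21 ; units = mm
G90 ; absolute positioning
G28 ; home
; layer 1
G0 Z2.2
G0 X13.3 Y8.0
G1 X9.8 Y12.6
G1 X4.0 Y12.8
G1 X0.2 Y8.4
G1 X1.3 Y2.7
G1 X6.5 Y0.0
G1 X11.8 Y2.4
G1 X13.3 Y8.0
; layer 2
G0 Z4.5
G0 X13.3 Y8.0
G1 X9.8 Y12.6
G1 X4.0 Y12.8
G1 X0.2 Y8.4
G1 X1.3 Y2.7
G1 X6.5 Y0.0
G1 X11.8 Y2.4
G1 X13.3 Y8.0
; layer 3
G0 Z6.7
G0 X13.3 Y8.0
G1 X9.8 Y12.6
G1 X4.0 Y12.8
G1 X0.2 Y8.4
G1 X1.3 Y2.7
G1 X6.5 Y0.0
G1 X11.8 Y2.4
G1 X13.3 Y8.0
; layer 4
G0 Z9.0
G0 X13.3 Y8.0
G1 X9.8 Y12.6
G1 X4.0 Y12.8
G1 X0.2 Y8.4
G1 X1.3 Y2.7
G1 X6.5 Y0.0
G1 X11.8 Y2.4
G1 X13.3 Y8.0
; layer 5
G0 Z11.2
G0 X13.3 Y8.0
G1 X9.8 Y12.6
G1 X4.0 Y12.8
G1 X0.2 Y8.4
G1 X1.3 Y2.7
G1 X6.5 Y0.0
G1 X11.8 Y2.4
G1 X13.3 Y8.0
M2 ; end

The solid is a regular 7-sided prism (a cylinder approximated with 7 flat sides), circumscribed radius ≈ 6.7 mm, height ≈ 11.2 mm. Slicing at Δz = 2.2 mm — 5 equal slices spanning the solid's height, so layer i sits at z = i·h/5 — gives 5 non-empty perimeters. Each is a 7-segment closed polygon; G0 lifts to the layer z and rapids to the start vertex, then G1 traces the edges.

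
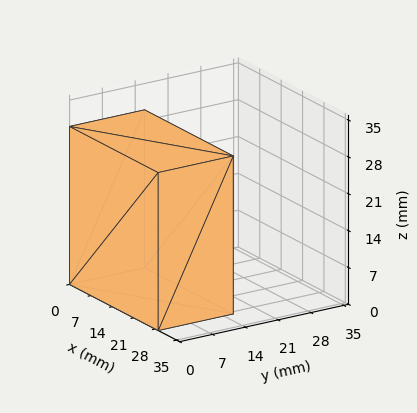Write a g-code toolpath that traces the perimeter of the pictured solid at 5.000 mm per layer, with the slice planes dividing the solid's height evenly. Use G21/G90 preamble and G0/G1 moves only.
Reading the render: the shape is a rectangular box, roughly 29 × 16 mm footprint and 30 mm tall (dimensions read to the nearest mm from the axis ticks). For the g-code, the solid's height is divided into equal slices at the stated Δz and each level perimeter traced with G1 moves after a G0 lift.

; perimeter-only toolpath
G21 ; units = mm
G90 ; absolute positioning
G28 ; home
; layer 1
G0 Z5.000
G0 X0.000 Y0.000
G1 X29.000 Y0.000
G1 X29.000 Y16.000
G1 X0.000 Y16.000
G1 X0.000 Y0.000
; layer 2
G0 Z10.000
G0 X0.000 Y0.000
G1 X29.000 Y0.000
G1 X29.000 Y16.000
G1 X0.000 Y16.000
G1 X0.000 Y0.000
; layer 3
G0 Z15.000
G0 X0.000 Y0.000
G1 X29.000 Y0.000
G1 X29.000 Y16.000
G1 X0.000 Y16.000
G1 X0.000 Y0.000
; layer 4
G0 Z20.000
G0 X0.000 Y0.000
G1 X29.000 Y0.000
G1 X29.000 Y16.000
G1 X0.000 Y16.000
G1 X0.000 Y0.000
; layer 5
G0 Z25.000
G0 X0.000 Y0.000
G1 X29.000 Y0.000
G1 X29.000 Y16.000
G1 X0.000 Y16.000
G1 X0.000 Y0.000
; layer 6
G0 Z30.000
G0 X0.000 Y0.000
G1 X29.000 Y0.000
G1 X29.000 Y16.000
G1 X0.000 Y16.000
G1 X0.000 Y0.000
M2 ; end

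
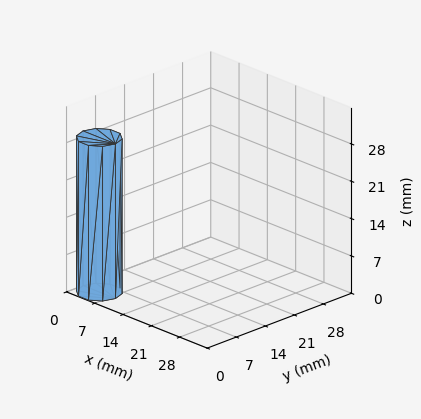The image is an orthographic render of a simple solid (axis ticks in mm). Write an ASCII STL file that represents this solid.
Reading the render: the shape is a regular 10-sided prism (a cylinder approximated with 10 flat sides), circumscribed radius ≈ 4 mm, height ≈ 29 mm (dimensions read to the nearest mm from the axis ticks). For the STL, each face is triangulated and given an outward normal.

solid part
  facet normal 0.0000 0.0000 -1.0000
    outer loop
      vertex 5.236 7.804 0.000
      vertex 7.236 6.351 0.000
      vertex 8.000 4.000 0.000
    endloop
  endfacet
  facet normal 0.0000 0.0000 -1.0000
    outer loop
      vertex 2.764 7.804 0.000
      vertex 5.236 7.804 0.000
      vertex 8.000 4.000 0.000
    endloop
  endfacet
  facet normal 0.0000 0.0000 -1.0000
    outer loop
      vertex 0.764 6.351 0.000
      vertex 2.764 7.804 0.000
      vertex 8.000 4.000 0.000
    endloop
  endfacet
  facet normal 0.0000 0.0000 -1.0000
    outer loop
      vertex 0.000 4.000 0.000
      vertex 0.764 6.351 0.000
      vertex 8.000 4.000 0.000
    endloop
  endfacet
  facet normal 0.0000 0.0000 -1.0000
    outer loop
      vertex 0.764 1.649 0.000
      vertex 0.000 4.000 0.000
      vertex 8.000 4.000 0.000
    endloop
  endfacet
  facet normal 0.0000 0.0000 -1.0000
    outer loop
      vertex 2.764 0.196 0.000
      vertex 0.764 1.649 0.000
      vertex 8.000 4.000 0.000
    endloop
  endfacet
  facet normal 0.0000 0.0000 -1.0000
    outer loop
      vertex 5.236 0.196 0.000
      vertex 2.764 0.196 0.000
      vertex 8.000 4.000 0.000
    endloop
  endfacet
  facet normal 0.0000 0.0000 -1.0000
    outer loop
      vertex 7.236 1.649 0.000
      vertex 5.236 0.196 0.000
      vertex 8.000 4.000 0.000
    endloop
  endfacet
  facet normal 0.0000 0.0000 1.0000
    outer loop
      vertex 8.000 4.000 29.000
      vertex 7.236 6.351 29.000
      vertex 5.236 7.804 29.000
    endloop
  endfacet
  facet normal 0.0000 0.0000 1.0000
    outer loop
      vertex 8.000 4.000 29.000
      vertex 5.236 7.804 29.000
      vertex 2.764 7.804 29.000
    endloop
  endfacet
  facet normal 0.0000 0.0000 1.0000
    outer loop
      vertex 8.000 4.000 29.000
      vertex 2.764 7.804 29.000
      vertex 0.764 6.351 29.000
    endloop
  endfacet
  facet normal 0.0000 0.0000 1.0000
    outer loop
      vertex 8.000 4.000 29.000
      vertex 0.764 6.351 29.000
      vertex 0.000 4.000 29.000
    endloop
  endfacet
  facet normal 0.0000 0.0000 1.0000
    outer loop
      vertex 8.000 4.000 29.000
      vertex 0.000 4.000 29.000
      vertex 0.764 1.649 29.000
    endloop
  endfacet
  facet normal 0.0000 0.0000 1.0000
    outer loop
      vertex 8.000 4.000 29.000
      vertex 0.764 1.649 29.000
      vertex 2.764 0.196 29.000
    endloop
  endfacet
  facet normal 0.0000 0.0000 1.0000
    outer loop
      vertex 8.000 4.000 29.000
      vertex 2.764 0.196 29.000
      vertex 5.236 0.196 29.000
    endloop
  endfacet
  facet normal 0.0000 0.0000 1.0000
    outer loop
      vertex 8.000 4.000 29.000
      vertex 5.236 0.196 29.000
      vertex 7.236 1.649 29.000
    endloop
  endfacet
  facet normal 0.9510 0.3091 0.0000
    outer loop
      vertex 8.000 4.000 0.000
      vertex 7.236 6.351 0.000
      vertex 7.236 6.351 29.000
    endloop
  endfacet
  facet normal 0.9510 0.3091 0.0000
    outer loop
      vertex 8.000 4.000 0.000
      vertex 7.236 6.351 29.000
      vertex 8.000 4.000 29.000
    endloop
  endfacet
  facet normal 0.5878 0.8090 0.0000
    outer loop
      vertex 7.236 6.351 0.000
      vertex 5.236 7.804 0.000
      vertex 5.236 7.804 29.000
    endloop
  endfacet
  facet normal 0.5878 0.8090 0.0000
    outer loop
      vertex 7.236 6.351 0.000
      vertex 5.236 7.804 29.000
      vertex 7.236 6.351 29.000
    endloop
  endfacet
  facet normal 0.0000 1.0000 0.0000
    outer loop
      vertex 5.236 7.804 0.000
      vertex 2.764 7.804 0.000
      vertex 2.764 7.804 29.000
    endloop
  endfacet
  facet normal 0.0000 1.0000 0.0000
    outer loop
      vertex 5.236 7.804 0.000
      vertex 2.764 7.804 29.000
      vertex 5.236 7.804 29.000
    endloop
  endfacet
  facet normal -0.5878 0.8090 0.0000
    outer loop
      vertex 2.764 7.804 0.000
      vertex 0.764 6.351 0.000
      vertex 0.764 6.351 29.000
    endloop
  endfacet
  facet normal -0.5878 0.8090 0.0000
    outer loop
      vertex 2.764 7.804 0.000
      vertex 0.764 6.351 29.000
      vertex 2.764 7.804 29.000
    endloop
  endfacet
  facet normal -0.9510 0.3091 0.0000
    outer loop
      vertex 0.764 6.351 0.000
      vertex 0.000 4.000 0.000
      vertex 0.000 4.000 29.000
    endloop
  endfacet
  facet normal -0.9510 0.3091 0.0000
    outer loop
      vertex 0.764 6.351 0.000
      vertex 0.000 4.000 29.000
      vertex 0.764 6.351 29.000
    endloop
  endfacet
  facet normal -0.9510 -0.3091 0.0000
    outer loop
      vertex 0.000 4.000 0.000
      vertex 0.764 1.649 0.000
      vertex 0.764 1.649 29.000
    endloop
  endfacet
  facet normal -0.9510 -0.3091 0.0000
    outer loop
      vertex 0.000 4.000 0.000
      vertex 0.764 1.649 29.000
      vertex 0.000 4.000 29.000
    endloop
  endfacet
  facet normal -0.5878 -0.8090 0.0000
    outer loop
      vertex 0.764 1.649 0.000
      vertex 2.764 0.196 0.000
      vertex 2.764 0.196 29.000
    endloop
  endfacet
  facet normal -0.5878 -0.8090 0.0000
    outer loop
      vertex 0.764 1.649 0.000
      vertex 2.764 0.196 29.000
      vertex 0.764 1.649 29.000
    endloop
  endfacet
  facet normal 0.0000 -1.0000 0.0000
    outer loop
      vertex 2.764 0.196 0.000
      vertex 5.236 0.196 0.000
      vertex 5.236 0.196 29.000
    endloop
  endfacet
  facet normal 0.0000 -1.0000 0.0000
    outer loop
      vertex 2.764 0.196 0.000
      vertex 5.236 0.196 29.000
      vertex 2.764 0.196 29.000
    endloop
  endfacet
  facet normal 0.5878 -0.8090 0.0000
    outer loop
      vertex 5.236 0.196 0.000
      vertex 7.236 1.649 0.000
      vertex 7.236 1.649 29.000
    endloop
  endfacet
  facet normal 0.5878 -0.8090 0.0000
    outer loop
      vertex 5.236 0.196 0.000
      vertex 7.236 1.649 29.000
      vertex 5.236 0.196 29.000
    endloop
  endfacet
  facet normal 0.9510 -0.3091 0.0000
    outer loop
      vertex 7.236 1.649 0.000
      vertex 8.000 4.000 0.000
      vertex 8.000 4.000 29.000
    endloop
  endfacet
  facet normal 0.9510 -0.3091 0.0000
    outer loop
      vertex 7.236 1.649 0.000
      vertex 8.000 4.000 29.000
      vertex 7.236 1.649 29.000
    endloop
  endfacet
endsolid part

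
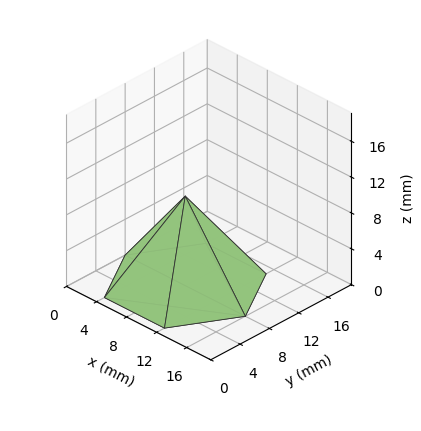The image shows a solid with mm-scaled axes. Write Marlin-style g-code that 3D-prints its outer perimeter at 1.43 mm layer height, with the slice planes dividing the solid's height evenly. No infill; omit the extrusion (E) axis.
Reading the render: the shape is a regular 6-sided pyramid, base circumscribed radius ≈ 8 mm, apex at z ≈ 10 mm (dimensions read to the nearest mm from the axis ticks). For the g-code, the solid's height is divided into equal slices at the stated Δz and each level perimeter traced with G1 moves after a G0 lift.

; perimeter-only toolpath
G21 ; units = mm
G90 ; absolute positioning
G28 ; home
; layer 1
G0 Z1.43
G0 X14.86 Y8.00
G1 X11.43 Y13.94
G1 X4.57 Y13.94
G1 X1.14 Y8.00
G1 X4.57 Y2.06
G1 X11.43 Y2.06
G1 X14.86 Y8.00
; layer 2
G0 Z2.86
G0 X13.71 Y8.00
G1 X10.86 Y12.95
G1 X5.14 Y12.95
G1 X2.29 Y8.00
G1 X5.14 Y3.05
G1 X10.86 Y3.05
G1 X13.71 Y8.00
; layer 3
G0 Z4.29
G0 X12.57 Y8.00
G1 X10.29 Y11.96
G1 X5.71 Y11.96
G1 X3.43 Y8.00
G1 X5.71 Y4.04
G1 X10.29 Y4.04
G1 X12.57 Y8.00
; layer 4
G0 Z5.71
G0 X11.43 Y8.00
G1 X9.71 Y10.97
G1 X6.29 Y10.97
G1 X4.57 Y8.00
G1 X6.29 Y5.03
G1 X9.71 Y5.03
G1 X11.43 Y8.00
; layer 5
G0 Z7.14
G0 X10.29 Y8.00
G1 X9.14 Y9.98
G1 X6.86 Y9.98
G1 X5.71 Y8.00
G1 X6.86 Y6.02
G1 X9.14 Y6.02
G1 X10.29 Y8.00
; layer 6
G0 Z8.57
G0 X9.14 Y8.00
G1 X8.57 Y8.99
G1 X7.43 Y8.99
G1 X6.86 Y8.00
G1 X7.43 Y7.01
G1 X8.57 Y7.01
G1 X9.14 Y8.00
M2 ; end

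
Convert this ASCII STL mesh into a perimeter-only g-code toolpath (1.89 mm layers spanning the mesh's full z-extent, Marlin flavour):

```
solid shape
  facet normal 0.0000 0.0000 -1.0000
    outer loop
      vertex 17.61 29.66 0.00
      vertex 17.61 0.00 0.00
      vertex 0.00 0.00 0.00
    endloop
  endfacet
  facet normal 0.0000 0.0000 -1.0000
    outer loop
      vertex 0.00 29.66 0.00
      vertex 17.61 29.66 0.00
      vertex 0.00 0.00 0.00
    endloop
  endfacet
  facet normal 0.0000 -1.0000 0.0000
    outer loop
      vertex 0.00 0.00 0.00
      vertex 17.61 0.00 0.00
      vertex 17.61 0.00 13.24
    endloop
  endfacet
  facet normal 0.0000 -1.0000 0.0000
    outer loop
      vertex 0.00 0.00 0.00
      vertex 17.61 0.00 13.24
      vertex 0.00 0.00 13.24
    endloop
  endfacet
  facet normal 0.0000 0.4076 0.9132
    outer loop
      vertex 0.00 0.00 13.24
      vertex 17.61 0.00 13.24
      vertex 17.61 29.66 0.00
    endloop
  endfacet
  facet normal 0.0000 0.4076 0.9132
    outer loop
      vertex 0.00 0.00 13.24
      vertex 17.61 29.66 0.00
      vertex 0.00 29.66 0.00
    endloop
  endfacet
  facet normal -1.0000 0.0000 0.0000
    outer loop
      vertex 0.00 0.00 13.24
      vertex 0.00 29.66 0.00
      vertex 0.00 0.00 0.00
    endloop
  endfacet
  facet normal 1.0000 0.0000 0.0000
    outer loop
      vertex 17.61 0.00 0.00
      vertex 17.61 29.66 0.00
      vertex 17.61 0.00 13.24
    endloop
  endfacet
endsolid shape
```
; perimeter-only toolpath
G21 ; units = mm
G90 ; absolute positioning
G28 ; home
; layer 1
G0 Z1.89
G0 X0.00 Y0.00
G1 X17.61 Y0.00
G1 X17.61 Y25.42
G1 X0.00 Y25.42
G1 X0.00 Y0.00
; layer 2
G0 Z3.78
G0 X0.00 Y0.00
G1 X17.61 Y0.00
G1 X17.61 Y21.19
G1 X0.00 Y21.19
G1 X0.00 Y0.00
; layer 3
G0 Z5.67
G0 X0.00 Y0.00
G1 X17.61 Y0.00
G1 X17.61 Y16.95
G1 X0.00 Y16.95
G1 X0.00 Y0.00
; layer 4
G0 Z7.57
G0 X0.00 Y0.00
G1 X17.61 Y0.00
G1 X17.61 Y12.71
G1 X0.00 Y12.71
G1 X0.00 Y0.00
; layer 5
G0 Z9.46
G0 X0.00 Y0.00
G1 X17.61 Y0.00
G1 X17.61 Y8.47
G1 X0.00 Y8.47
G1 X0.00 Y0.00
; layer 6
G0 Z11.35
G0 X0.00 Y0.00
G1 X17.61 Y0.00
G1 X17.61 Y4.24
G1 X0.00 Y4.24
G1 X0.00 Y0.00
M2 ; end

The solid is a wedge (ramp): 17.6 × 29.7 mm base, rising to 13.2 mm along the y=0 edge and sloping linearly to z=0 at y=29.7. Slicing at Δz = 1.89 mm — 7 equal slices spanning the solid's height, so layer i sits at z = i·h/7 — gives 6 non-empty perimeters. Each is a 4-segment closed polygon; G0 lifts to the layer z and rapids to the start vertex, then G1 traces the edges. The cross-section shrinks linearly with z (the slice at the apex is degenerate and omitted).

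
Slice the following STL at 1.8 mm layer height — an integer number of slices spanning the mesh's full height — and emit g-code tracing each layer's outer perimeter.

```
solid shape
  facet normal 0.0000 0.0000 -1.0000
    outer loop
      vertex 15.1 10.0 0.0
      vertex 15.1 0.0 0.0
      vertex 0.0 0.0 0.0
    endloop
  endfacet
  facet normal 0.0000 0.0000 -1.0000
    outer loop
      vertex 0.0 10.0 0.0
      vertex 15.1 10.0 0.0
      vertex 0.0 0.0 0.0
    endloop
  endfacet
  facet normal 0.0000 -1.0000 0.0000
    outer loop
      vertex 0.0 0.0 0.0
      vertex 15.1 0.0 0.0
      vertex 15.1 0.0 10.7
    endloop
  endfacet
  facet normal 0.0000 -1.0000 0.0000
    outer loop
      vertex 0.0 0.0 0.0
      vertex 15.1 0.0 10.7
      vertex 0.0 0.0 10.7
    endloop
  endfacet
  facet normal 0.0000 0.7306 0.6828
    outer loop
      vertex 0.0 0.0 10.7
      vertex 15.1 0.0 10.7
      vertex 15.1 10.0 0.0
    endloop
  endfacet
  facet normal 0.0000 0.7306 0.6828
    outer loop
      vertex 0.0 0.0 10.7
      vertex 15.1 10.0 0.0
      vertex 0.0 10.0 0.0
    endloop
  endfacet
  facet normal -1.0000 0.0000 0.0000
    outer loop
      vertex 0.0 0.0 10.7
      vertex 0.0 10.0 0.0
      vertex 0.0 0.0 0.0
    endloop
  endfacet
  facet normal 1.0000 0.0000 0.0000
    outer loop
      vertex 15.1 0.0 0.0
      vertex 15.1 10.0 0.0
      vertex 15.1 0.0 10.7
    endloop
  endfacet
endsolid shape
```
; perimeter-only toolpath
G21 ; units = mm
G90 ; absolute positioning
G28 ; home
; layer 1
G0 Z1.8
G0 X0.0 Y0.0
G1 X15.1 Y0.0
G1 X15.1 Y8.3
G1 X0.0 Y8.3
G1 X0.0 Y0.0
; layer 2
G0 Z3.6
G0 X0.0 Y0.0
G1 X15.1 Y0.0
G1 X15.1 Y6.7
G1 X0.0 Y6.7
G1 X0.0 Y0.0
; layer 3
G0 Z5.3
G0 X0.0 Y0.0
G1 X15.1 Y0.0
G1 X15.1 Y5.0
G1 X0.0 Y5.0
G1 X0.0 Y0.0
; layer 4
G0 Z7.1
G0 X0.0 Y0.0
G1 X15.1 Y0.0
G1 X15.1 Y3.3
G1 X0.0 Y3.3
G1 X0.0 Y0.0
; layer 5
G0 Z8.9
G0 X0.0 Y0.0
G1 X15.1 Y0.0
G1 X15.1 Y1.7
G1 X0.0 Y1.7
G1 X0.0 Y0.0
M2 ; end

The solid is a wedge (ramp): 15.1 × 10 mm base, rising to 10.7 mm along the y=0 edge and sloping linearly to z=0 at y=10. Slicing at Δz = 1.8 mm — 6 equal slices spanning the solid's height, so layer i sits at z = i·h/6 — gives 5 non-empty perimeters. Each is a 4-segment closed polygon; G0 lifts to the layer z and rapids to the start vertex, then G1 traces the edges. The cross-section shrinks linearly with z (the slice at the apex is degenerate and omitted).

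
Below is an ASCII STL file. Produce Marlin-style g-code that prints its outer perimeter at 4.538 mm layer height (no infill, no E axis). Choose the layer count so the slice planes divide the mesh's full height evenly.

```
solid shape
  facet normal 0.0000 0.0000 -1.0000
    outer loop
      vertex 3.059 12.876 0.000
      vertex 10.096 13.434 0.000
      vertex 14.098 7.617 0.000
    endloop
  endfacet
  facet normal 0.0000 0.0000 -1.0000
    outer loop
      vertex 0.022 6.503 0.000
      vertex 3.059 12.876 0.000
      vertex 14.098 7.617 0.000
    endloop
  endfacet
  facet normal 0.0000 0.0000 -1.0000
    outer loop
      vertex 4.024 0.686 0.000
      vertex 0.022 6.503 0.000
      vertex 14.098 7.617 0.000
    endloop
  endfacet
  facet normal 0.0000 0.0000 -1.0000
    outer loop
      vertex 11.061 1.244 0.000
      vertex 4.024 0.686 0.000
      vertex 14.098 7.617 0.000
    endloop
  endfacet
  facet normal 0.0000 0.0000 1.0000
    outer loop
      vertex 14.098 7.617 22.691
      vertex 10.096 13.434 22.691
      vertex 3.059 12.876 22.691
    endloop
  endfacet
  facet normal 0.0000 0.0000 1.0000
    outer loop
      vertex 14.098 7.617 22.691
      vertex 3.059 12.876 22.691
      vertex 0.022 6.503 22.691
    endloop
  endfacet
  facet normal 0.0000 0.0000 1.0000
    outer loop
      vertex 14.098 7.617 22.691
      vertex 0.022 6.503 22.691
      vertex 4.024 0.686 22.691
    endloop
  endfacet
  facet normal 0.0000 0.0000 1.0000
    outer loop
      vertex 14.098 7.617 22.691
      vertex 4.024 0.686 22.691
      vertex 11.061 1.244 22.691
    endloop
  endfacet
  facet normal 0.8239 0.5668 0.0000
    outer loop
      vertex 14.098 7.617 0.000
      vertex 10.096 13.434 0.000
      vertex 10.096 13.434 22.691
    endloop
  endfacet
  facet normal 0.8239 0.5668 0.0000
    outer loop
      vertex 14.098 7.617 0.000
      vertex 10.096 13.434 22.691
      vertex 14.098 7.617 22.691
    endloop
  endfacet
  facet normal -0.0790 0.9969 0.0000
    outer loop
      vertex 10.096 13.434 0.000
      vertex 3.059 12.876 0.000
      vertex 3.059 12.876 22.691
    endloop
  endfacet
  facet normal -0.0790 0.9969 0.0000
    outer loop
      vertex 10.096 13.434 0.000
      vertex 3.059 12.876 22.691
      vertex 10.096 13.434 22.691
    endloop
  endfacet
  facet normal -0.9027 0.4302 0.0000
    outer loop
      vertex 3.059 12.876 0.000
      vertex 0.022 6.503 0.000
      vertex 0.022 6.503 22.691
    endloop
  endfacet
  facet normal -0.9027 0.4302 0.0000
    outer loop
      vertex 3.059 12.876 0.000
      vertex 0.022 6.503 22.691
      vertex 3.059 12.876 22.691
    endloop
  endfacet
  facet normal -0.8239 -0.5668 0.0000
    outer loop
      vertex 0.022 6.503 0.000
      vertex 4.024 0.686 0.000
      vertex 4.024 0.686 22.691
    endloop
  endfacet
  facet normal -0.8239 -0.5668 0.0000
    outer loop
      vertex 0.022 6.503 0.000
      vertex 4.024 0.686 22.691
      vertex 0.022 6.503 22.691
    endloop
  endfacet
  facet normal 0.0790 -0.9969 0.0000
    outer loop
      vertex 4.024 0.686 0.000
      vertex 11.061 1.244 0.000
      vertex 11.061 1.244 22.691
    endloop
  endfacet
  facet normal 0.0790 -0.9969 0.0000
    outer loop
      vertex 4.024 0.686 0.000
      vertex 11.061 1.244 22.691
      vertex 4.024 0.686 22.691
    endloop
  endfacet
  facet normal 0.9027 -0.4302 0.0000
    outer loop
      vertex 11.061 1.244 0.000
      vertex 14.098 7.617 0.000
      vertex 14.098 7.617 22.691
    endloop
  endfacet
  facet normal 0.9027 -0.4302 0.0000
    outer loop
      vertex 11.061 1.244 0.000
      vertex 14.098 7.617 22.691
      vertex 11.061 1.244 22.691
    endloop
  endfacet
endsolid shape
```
; perimeter-only toolpath
G21 ; units = mm
G90 ; absolute positioning
G28 ; home
; layer 1
G0 Z4.538
G0 X14.098 Y7.617
G1 X10.096 Y13.434
G1 X3.059 Y12.876
G1 X0.022 Y6.503
G1 X4.024 Y0.686
G1 X11.061 Y1.244
G1 X14.098 Y7.617
; layer 2
G0 Z9.076
G0 X14.098 Y7.617
G1 X10.096 Y13.434
G1 X3.059 Y12.876
G1 X0.022 Y6.503
G1 X4.024 Y0.686
G1 X11.061 Y1.244
G1 X14.098 Y7.617
; layer 3
G0 Z13.615
G0 X14.098 Y7.617
G1 X10.096 Y13.434
G1 X3.059 Y12.876
G1 X0.022 Y6.503
G1 X4.024 Y0.686
G1 X11.061 Y1.244
G1 X14.098 Y7.617
; layer 4
G0 Z18.153
G0 X14.098 Y7.617
G1 X10.096 Y13.434
G1 X3.059 Y12.876
G1 X0.022 Y6.503
G1 X4.024 Y0.686
G1 X11.061 Y1.244
G1 X14.098 Y7.617
; layer 5
G0 Z22.691
G0 X14.098 Y7.617
G1 X10.096 Y13.434
G1 X3.059 Y12.876
G1 X0.022 Y6.503
G1 X4.024 Y0.686
G1 X11.061 Y1.244
G1 X14.098 Y7.617
M2 ; end

The solid is a regular 6-sided prism (a cylinder approximated with 6 flat sides), circumscribed radius ≈ 7.06 mm, height ≈ 22.7 mm. Slicing at Δz = 4.538 mm — 5 equal slices spanning the solid's height, so layer i sits at z = i·h/5 — gives 5 non-empty perimeters. Each is a 6-segment closed polygon; G0 lifts to the layer z and rapids to the start vertex, then G1 traces the edges.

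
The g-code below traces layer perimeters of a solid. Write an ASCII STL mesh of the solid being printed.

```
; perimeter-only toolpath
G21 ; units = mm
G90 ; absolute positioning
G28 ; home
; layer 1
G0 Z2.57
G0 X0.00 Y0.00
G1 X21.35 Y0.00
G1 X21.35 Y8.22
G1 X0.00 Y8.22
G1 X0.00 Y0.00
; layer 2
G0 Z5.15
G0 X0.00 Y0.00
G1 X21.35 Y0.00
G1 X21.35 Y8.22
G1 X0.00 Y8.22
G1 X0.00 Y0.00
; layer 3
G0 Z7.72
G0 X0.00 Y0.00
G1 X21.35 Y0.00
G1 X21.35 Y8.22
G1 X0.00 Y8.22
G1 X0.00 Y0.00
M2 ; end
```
solid part
  facet normal 0.0000 0.0000 -1.0000
    outer loop
      vertex 21.35 8.22 0.00
      vertex 21.35 0.00 0.00
      vertex 0.00 0.00 0.00
    endloop
  endfacet
  facet normal 0.0000 0.0000 -1.0000
    outer loop
      vertex 0.00 8.22 0.00
      vertex 21.35 8.22 0.00
      vertex 0.00 0.00 0.00
    endloop
  endfacet
  facet normal 0.0000 0.0000 1.0000
    outer loop
      vertex 0.00 0.00 7.72
      vertex 21.35 0.00 7.72
      vertex 21.35 8.22 7.72
    endloop
  endfacet
  facet normal 0.0000 0.0000 1.0000
    outer loop
      vertex 0.00 0.00 7.72
      vertex 21.35 8.22 7.72
      vertex 0.00 8.22 7.72
    endloop
  endfacet
  facet normal 0.0000 -1.0000 0.0000
    outer loop
      vertex 0.00 0.00 0.00
      vertex 21.35 0.00 0.00
      vertex 21.35 0.00 7.72
    endloop
  endfacet
  facet normal 0.0000 -1.0000 0.0000
    outer loop
      vertex 0.00 0.00 0.00
      vertex 21.35 0.00 7.72
      vertex 0.00 0.00 7.72
    endloop
  endfacet
  facet normal 0.0000 1.0000 0.0000
    outer loop
      vertex 21.35 8.22 7.72
      vertex 21.35 8.22 0.00
      vertex 0.00 8.22 0.00
    endloop
  endfacet
  facet normal 0.0000 1.0000 0.0000
    outer loop
      vertex 0.00 8.22 7.72
      vertex 21.35 8.22 7.72
      vertex 0.00 8.22 0.00
    endloop
  endfacet
  facet normal -1.0000 0.0000 0.0000
    outer loop
      vertex 0.00 8.22 7.72
      vertex 0.00 8.22 0.00
      vertex 0.00 0.00 0.00
    endloop
  endfacet
  facet normal -1.0000 0.0000 0.0000
    outer loop
      vertex 0.00 0.00 7.72
      vertex 0.00 8.22 7.72
      vertex 0.00 0.00 0.00
    endloop
  endfacet
  facet normal 1.0000 0.0000 0.0000
    outer loop
      vertex 21.35 0.00 0.00
      vertex 21.35 8.22 0.00
      vertex 21.35 8.22 7.72
    endloop
  endfacet
  facet normal 1.0000 0.0000 0.0000
    outer loop
      vertex 21.35 0.00 0.00
      vertex 21.35 8.22 7.72
      vertex 21.35 0.00 7.72
    endloop
  endfacet
endsolid part

The G0 Z moves step by Δz≈2.57 mm. Every layer's G1 loop is the same polygon, so the solid is a straight extrusion of it from z=0 to z≈7.72. Closing with flat bottom and top caps and triangulating gives 12 facets — a rectangular box, roughly 21.4 × 8.22 mm footprint and 7.72 mm tall.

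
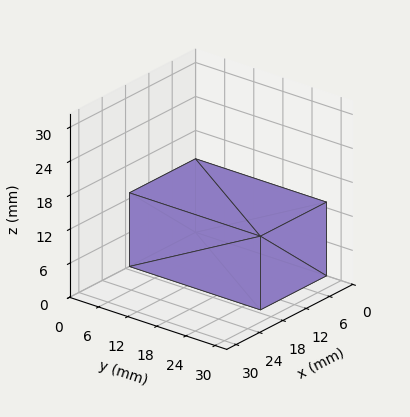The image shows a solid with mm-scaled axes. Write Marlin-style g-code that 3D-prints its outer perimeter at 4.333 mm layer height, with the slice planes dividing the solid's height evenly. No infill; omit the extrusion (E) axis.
Reading the render: the shape is a rectangular box, roughly 17 × 27 mm footprint and 13 mm tall (dimensions read to the nearest mm from the axis ticks). For the g-code, the solid's height is divided into equal slices at the stated Δz and each level perimeter traced with G1 moves after a G0 lift.

; perimeter-only toolpath
G21 ; units = mm
G90 ; absolute positioning
G28 ; home
; layer 1
G0 Z4.333
G0 X0.000 Y0.000
G1 X17.000 Y0.000
G1 X17.000 Y27.000
G1 X0.000 Y27.000
G1 X0.000 Y0.000
; layer 2
G0 Z8.667
G0 X0.000 Y0.000
G1 X17.000 Y0.000
G1 X17.000 Y27.000
G1 X0.000 Y27.000
G1 X0.000 Y0.000
; layer 3
G0 Z13.000
G0 X0.000 Y0.000
G1 X17.000 Y0.000
G1 X17.000 Y27.000
G1 X0.000 Y27.000
G1 X0.000 Y0.000
M2 ; end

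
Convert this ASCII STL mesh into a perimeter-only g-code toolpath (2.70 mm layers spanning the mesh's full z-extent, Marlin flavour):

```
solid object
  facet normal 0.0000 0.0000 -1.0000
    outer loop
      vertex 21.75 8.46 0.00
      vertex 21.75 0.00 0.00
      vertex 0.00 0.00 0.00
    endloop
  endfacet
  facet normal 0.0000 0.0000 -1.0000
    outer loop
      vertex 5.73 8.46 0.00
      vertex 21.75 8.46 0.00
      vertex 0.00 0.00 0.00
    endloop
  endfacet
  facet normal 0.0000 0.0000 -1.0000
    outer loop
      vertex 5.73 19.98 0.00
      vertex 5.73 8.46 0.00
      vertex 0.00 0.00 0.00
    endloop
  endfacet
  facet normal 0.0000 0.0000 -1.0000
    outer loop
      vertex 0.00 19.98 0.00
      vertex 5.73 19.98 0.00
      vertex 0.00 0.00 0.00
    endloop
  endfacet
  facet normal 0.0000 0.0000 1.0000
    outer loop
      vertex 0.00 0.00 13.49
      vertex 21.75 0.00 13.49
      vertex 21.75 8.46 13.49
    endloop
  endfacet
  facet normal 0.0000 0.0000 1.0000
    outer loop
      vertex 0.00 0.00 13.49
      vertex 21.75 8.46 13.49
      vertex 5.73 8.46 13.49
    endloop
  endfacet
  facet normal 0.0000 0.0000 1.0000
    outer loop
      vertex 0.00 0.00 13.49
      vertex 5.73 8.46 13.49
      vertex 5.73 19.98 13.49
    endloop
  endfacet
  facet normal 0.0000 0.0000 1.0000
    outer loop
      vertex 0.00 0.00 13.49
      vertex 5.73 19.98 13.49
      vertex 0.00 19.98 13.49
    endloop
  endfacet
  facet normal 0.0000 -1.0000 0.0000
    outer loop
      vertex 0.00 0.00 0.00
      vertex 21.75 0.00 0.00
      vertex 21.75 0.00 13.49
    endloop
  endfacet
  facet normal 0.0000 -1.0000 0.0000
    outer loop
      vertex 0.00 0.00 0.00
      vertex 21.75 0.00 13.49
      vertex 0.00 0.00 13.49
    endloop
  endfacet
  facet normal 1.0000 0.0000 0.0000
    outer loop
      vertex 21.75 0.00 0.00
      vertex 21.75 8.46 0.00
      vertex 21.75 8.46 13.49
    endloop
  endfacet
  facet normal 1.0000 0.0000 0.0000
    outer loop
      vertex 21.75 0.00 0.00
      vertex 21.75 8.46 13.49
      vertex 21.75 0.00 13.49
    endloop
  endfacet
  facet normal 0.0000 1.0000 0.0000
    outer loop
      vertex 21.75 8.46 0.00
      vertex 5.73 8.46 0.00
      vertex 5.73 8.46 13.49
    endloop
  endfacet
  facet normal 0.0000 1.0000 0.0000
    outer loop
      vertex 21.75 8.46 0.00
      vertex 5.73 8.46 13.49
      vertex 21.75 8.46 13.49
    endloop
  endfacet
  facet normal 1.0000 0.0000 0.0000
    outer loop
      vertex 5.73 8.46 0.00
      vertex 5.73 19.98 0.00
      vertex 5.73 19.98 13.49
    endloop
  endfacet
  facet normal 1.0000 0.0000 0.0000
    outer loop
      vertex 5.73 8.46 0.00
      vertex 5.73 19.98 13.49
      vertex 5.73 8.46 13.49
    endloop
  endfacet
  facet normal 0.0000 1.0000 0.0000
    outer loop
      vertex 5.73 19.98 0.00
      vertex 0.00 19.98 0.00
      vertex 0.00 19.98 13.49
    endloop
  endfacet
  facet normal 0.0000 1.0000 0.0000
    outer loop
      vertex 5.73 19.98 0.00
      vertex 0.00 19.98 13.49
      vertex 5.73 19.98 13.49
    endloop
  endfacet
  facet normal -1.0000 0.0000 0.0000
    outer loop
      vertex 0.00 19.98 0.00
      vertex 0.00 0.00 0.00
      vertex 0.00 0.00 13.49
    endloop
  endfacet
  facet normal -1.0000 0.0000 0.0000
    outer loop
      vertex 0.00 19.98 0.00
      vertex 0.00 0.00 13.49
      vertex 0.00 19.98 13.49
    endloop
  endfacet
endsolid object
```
; perimeter-only toolpath
G21 ; units = mm
G90 ; absolute positioning
G28 ; home
; layer 1
G0 Z2.70
G0 X0.00 Y0.00
G1 X21.75 Y0.00
G1 X21.75 Y8.46
G1 X5.73 Y8.46
G1 X5.73 Y19.98
G1 X0.00 Y19.98
G1 X0.00 Y0.00
; layer 2
G0 Z5.40
G0 X0.00 Y0.00
G1 X21.75 Y0.00
G1 X21.75 Y8.46
G1 X5.73 Y8.46
G1 X5.73 Y19.98
G1 X0.00 Y19.98
G1 X0.00 Y0.00
; layer 3
G0 Z8.09
G0 X0.00 Y0.00
G1 X21.75 Y0.00
G1 X21.75 Y8.46
G1 X5.73 Y8.46
G1 X5.73 Y19.98
G1 X0.00 Y19.98
G1 X0.00 Y0.00
; layer 4
G0 Z10.79
G0 X0.00 Y0.00
G1 X21.75 Y0.00
G1 X21.75 Y8.46
G1 X5.73 Y8.46
G1 X5.73 Y19.98
G1 X0.00 Y19.98
G1 X0.00 Y0.00
; layer 5
G0 Z13.49
G0 X0.00 Y0.00
G1 X21.75 Y0.00
G1 X21.75 Y8.46
G1 X5.73 Y8.46
G1 X5.73 Y19.98
G1 X0.00 Y19.98
G1 X0.00 Y0.00
M2 ; end

The solid is an L-shaped prism: outer 21.8 × 20 mm, arm thicknesses ≈ 8.46 mm (horizontal) and 5.73 mm (vertical), extruded 13.5 mm in z. Slicing at Δz = 2.70 mm — 5 equal slices spanning the solid's height, so layer i sits at z = i·h/5 — gives 5 non-empty perimeters. Each is a 6-segment closed polygon; G0 lifts to the layer z and rapids to the start vertex, then G1 traces the edges.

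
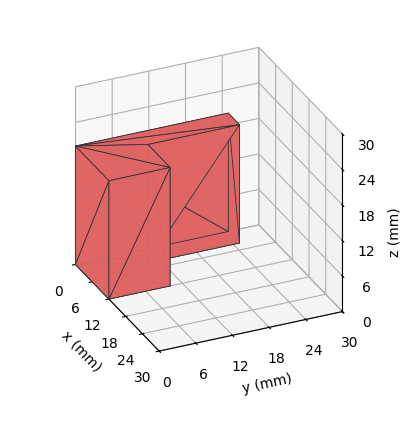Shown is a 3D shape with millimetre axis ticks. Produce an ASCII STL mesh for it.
Reading the render: the shape is an L-shaped prism: outer 12 × 25 mm, arm thicknesses ≈ 10 mm (horizontal) and 4 mm (vertical), extruded 20 mm in z (dimensions read to the nearest mm from the axis ticks). For the STL, each face is triangulated and given an outward normal.

solid part
  facet normal 0.0000 0.0000 -1.0000
    outer loop
      vertex 12.00 10.00 0.00
      vertex 12.00 0.00 0.00
      vertex 0.00 0.00 0.00
    endloop
  endfacet
  facet normal 0.0000 0.0000 -1.0000
    outer loop
      vertex 4.00 10.00 0.00
      vertex 12.00 10.00 0.00
      vertex 0.00 0.00 0.00
    endloop
  endfacet
  facet normal 0.0000 0.0000 -1.0000
    outer loop
      vertex 4.00 25.00 0.00
      vertex 4.00 10.00 0.00
      vertex 0.00 0.00 0.00
    endloop
  endfacet
  facet normal 0.0000 0.0000 -1.0000
    outer loop
      vertex 0.00 25.00 0.00
      vertex 4.00 25.00 0.00
      vertex 0.00 0.00 0.00
    endloop
  endfacet
  facet normal 0.0000 0.0000 1.0000
    outer loop
      vertex 0.00 0.00 20.00
      vertex 12.00 0.00 20.00
      vertex 12.00 10.00 20.00
    endloop
  endfacet
  facet normal 0.0000 0.0000 1.0000
    outer loop
      vertex 0.00 0.00 20.00
      vertex 12.00 10.00 20.00
      vertex 4.00 10.00 20.00
    endloop
  endfacet
  facet normal 0.0000 0.0000 1.0000
    outer loop
      vertex 0.00 0.00 20.00
      vertex 4.00 10.00 20.00
      vertex 4.00 25.00 20.00
    endloop
  endfacet
  facet normal 0.0000 0.0000 1.0000
    outer loop
      vertex 0.00 0.00 20.00
      vertex 4.00 25.00 20.00
      vertex 0.00 25.00 20.00
    endloop
  endfacet
  facet normal 0.0000 -1.0000 0.0000
    outer loop
      vertex 0.00 0.00 0.00
      vertex 12.00 0.00 0.00
      vertex 12.00 0.00 20.00
    endloop
  endfacet
  facet normal 0.0000 -1.0000 0.0000
    outer loop
      vertex 0.00 0.00 0.00
      vertex 12.00 0.00 20.00
      vertex 0.00 0.00 20.00
    endloop
  endfacet
  facet normal 1.0000 0.0000 0.0000
    outer loop
      vertex 12.00 0.00 0.00
      vertex 12.00 10.00 0.00
      vertex 12.00 10.00 20.00
    endloop
  endfacet
  facet normal 1.0000 0.0000 0.0000
    outer loop
      vertex 12.00 0.00 0.00
      vertex 12.00 10.00 20.00
      vertex 12.00 0.00 20.00
    endloop
  endfacet
  facet normal 0.0000 1.0000 0.0000
    outer loop
      vertex 12.00 10.00 0.00
      vertex 4.00 10.00 0.00
      vertex 4.00 10.00 20.00
    endloop
  endfacet
  facet normal 0.0000 1.0000 0.0000
    outer loop
      vertex 12.00 10.00 0.00
      vertex 4.00 10.00 20.00
      vertex 12.00 10.00 20.00
    endloop
  endfacet
  facet normal 1.0000 0.0000 0.0000
    outer loop
      vertex 4.00 10.00 0.00
      vertex 4.00 25.00 0.00
      vertex 4.00 25.00 20.00
    endloop
  endfacet
  facet normal 1.0000 0.0000 0.0000
    outer loop
      vertex 4.00 10.00 0.00
      vertex 4.00 25.00 20.00
      vertex 4.00 10.00 20.00
    endloop
  endfacet
  facet normal 0.0000 1.0000 0.0000
    outer loop
      vertex 4.00 25.00 0.00
      vertex 0.00 25.00 0.00
      vertex 0.00 25.00 20.00
    endloop
  endfacet
  facet normal 0.0000 1.0000 0.0000
    outer loop
      vertex 4.00 25.00 0.00
      vertex 0.00 25.00 20.00
      vertex 4.00 25.00 20.00
    endloop
  endfacet
  facet normal -1.0000 0.0000 0.0000
    outer loop
      vertex 0.00 25.00 0.00
      vertex 0.00 0.00 0.00
      vertex 0.00 0.00 20.00
    endloop
  endfacet
  facet normal -1.0000 0.0000 0.0000
    outer loop
      vertex 0.00 25.00 0.00
      vertex 0.00 0.00 20.00
      vertex 0.00 25.00 20.00
    endloop
  endfacet
endsolid part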